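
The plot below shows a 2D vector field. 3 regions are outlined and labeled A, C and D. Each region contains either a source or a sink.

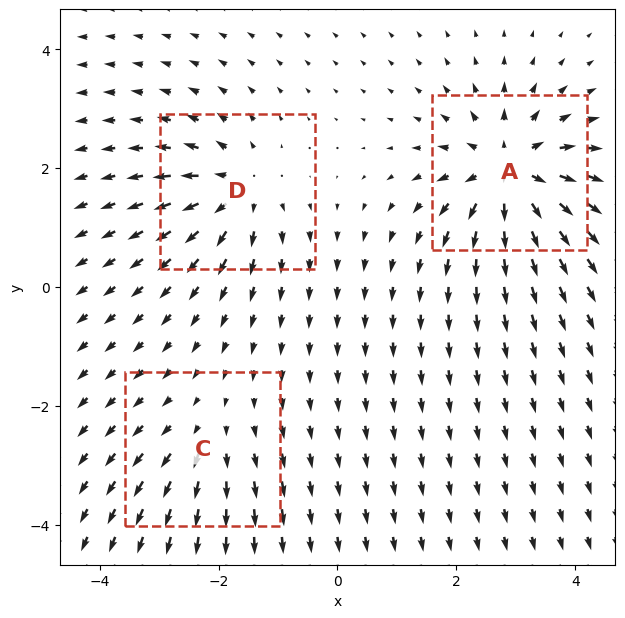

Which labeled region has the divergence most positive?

Divergence at each region's feature centre — A: about +6, C: about +2, D: about +4. Region A is most positive.

A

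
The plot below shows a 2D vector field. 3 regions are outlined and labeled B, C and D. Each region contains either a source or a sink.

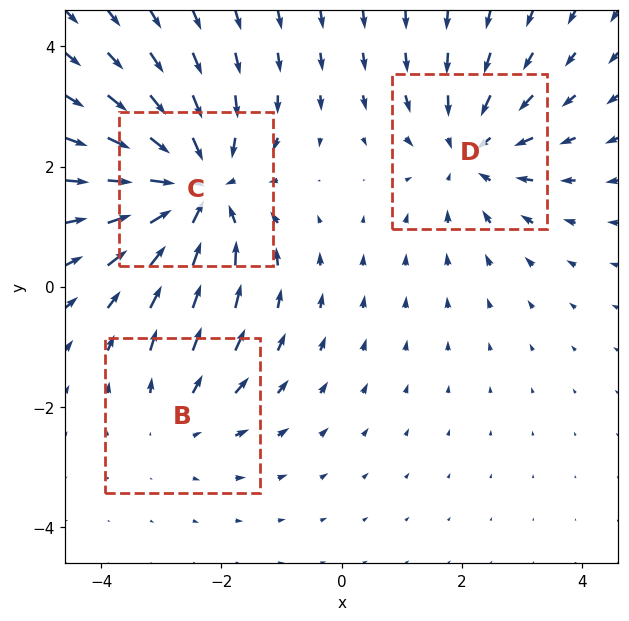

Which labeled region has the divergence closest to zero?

B

Divergence at each region's feature centre — B: about +2, C: about -4, D: about -3. Region B is closest to zero.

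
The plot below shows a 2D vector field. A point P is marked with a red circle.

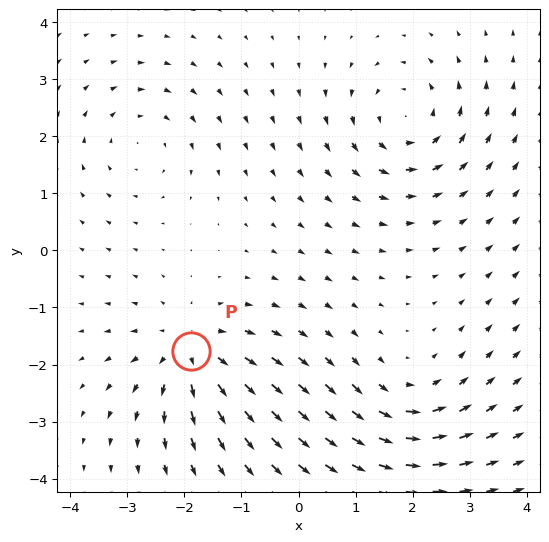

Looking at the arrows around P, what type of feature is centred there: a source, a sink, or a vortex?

At P (-1.9, -1.8) the arrows spread outward. Divergence about +5, curl ≈0 — positive divergence with near-zero curl is a source.

source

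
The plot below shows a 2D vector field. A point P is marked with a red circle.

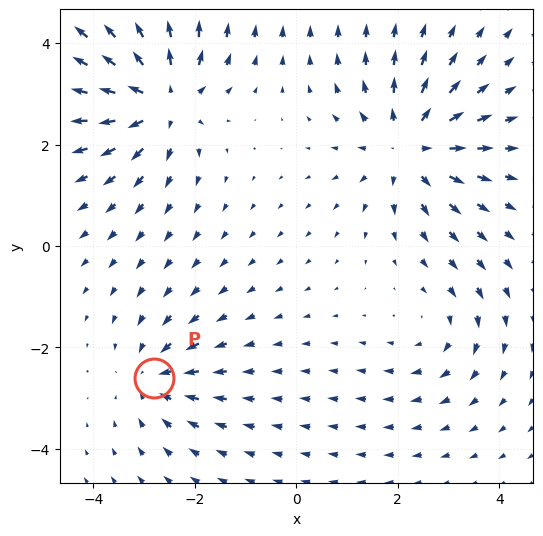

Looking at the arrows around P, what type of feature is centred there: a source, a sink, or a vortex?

At P (-2.8, -2.6) the arrows converge inward. Divergence about -3, curl ≈0 — negative divergence with near-zero curl is a sink.

sink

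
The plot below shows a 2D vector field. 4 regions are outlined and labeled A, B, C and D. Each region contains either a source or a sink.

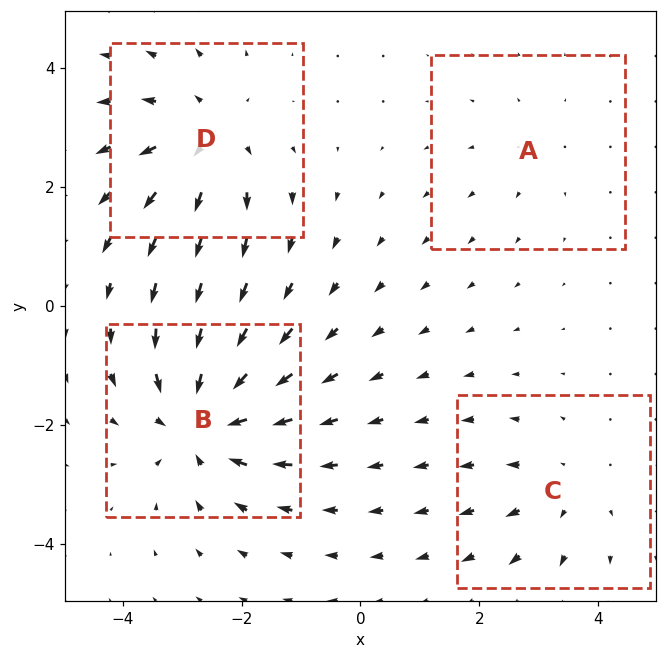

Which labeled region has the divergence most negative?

B

Divergence at each region's feature centre — A: about +2, B: about -7, C: about +3, D: about +5. Region B is most negative.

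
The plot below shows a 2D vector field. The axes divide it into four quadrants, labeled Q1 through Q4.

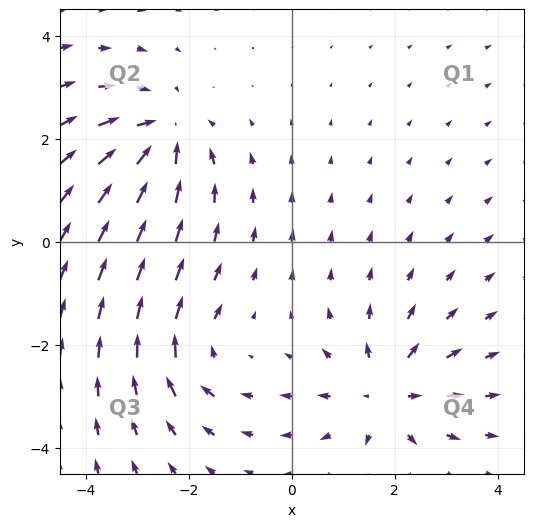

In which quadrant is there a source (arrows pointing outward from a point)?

Q4

The source sits at approximately (1.8, -2.9), which lies in quadrant Q4. The divergence there is about +5, positive as expected for a source.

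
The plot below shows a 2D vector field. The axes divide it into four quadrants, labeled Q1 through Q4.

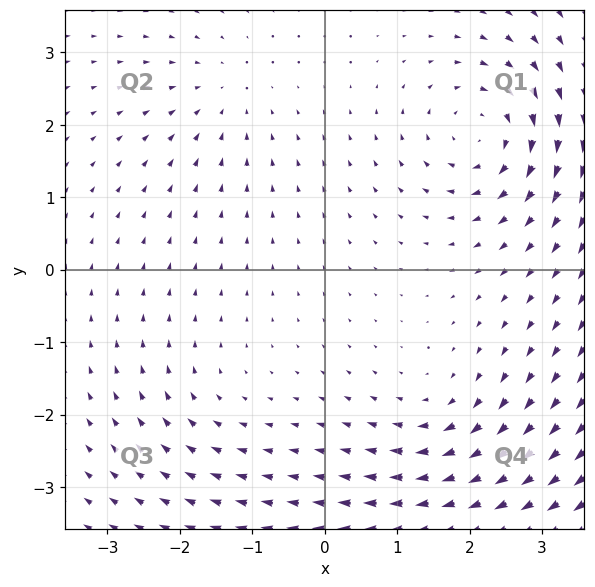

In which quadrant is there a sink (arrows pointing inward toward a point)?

Q2

The sink sits at approximately (-1.4, 2.4), which lies in quadrant Q2. The divergence there is about -3, negative as expected for a sink.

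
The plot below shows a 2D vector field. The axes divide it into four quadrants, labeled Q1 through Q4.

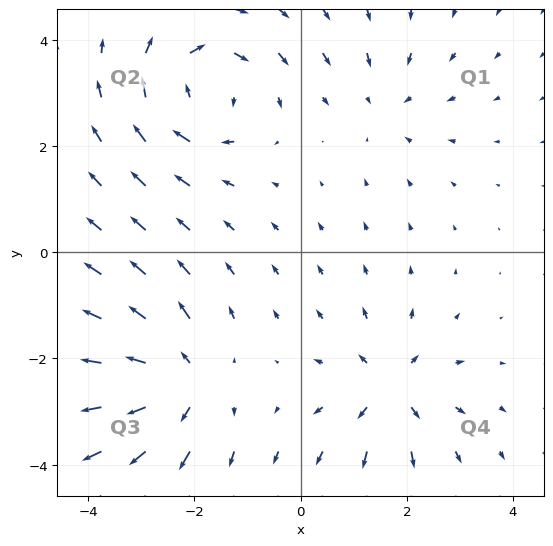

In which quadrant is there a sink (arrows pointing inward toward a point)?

The sink sits at approximately (1.6, 2.8), which lies in quadrant Q1. The divergence there is about -3, negative as expected for a sink.

Q1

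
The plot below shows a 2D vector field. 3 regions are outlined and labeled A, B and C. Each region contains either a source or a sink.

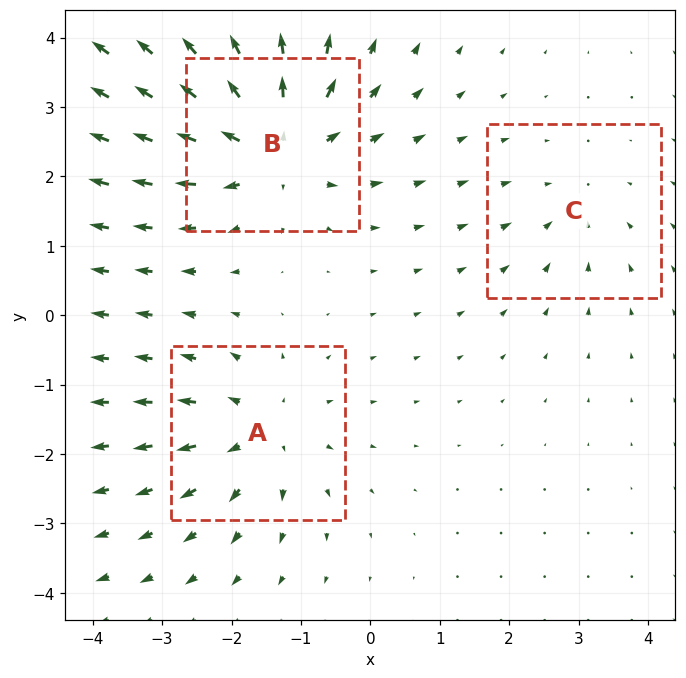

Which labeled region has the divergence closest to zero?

C

Divergence at each region's feature centre — A: about +4, B: about +5, C: about -2. Region C is closest to zero.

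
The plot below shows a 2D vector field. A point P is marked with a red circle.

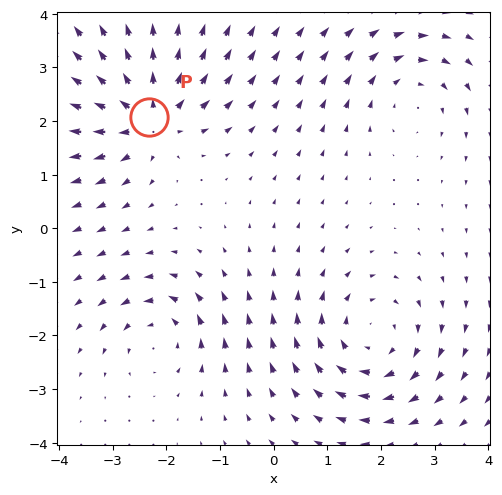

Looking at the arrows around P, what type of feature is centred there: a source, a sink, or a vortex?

source

At P (-2.3, 2.1) the arrows spread outward. Divergence about +6, curl ≈0 — positive divergence with near-zero curl is a source.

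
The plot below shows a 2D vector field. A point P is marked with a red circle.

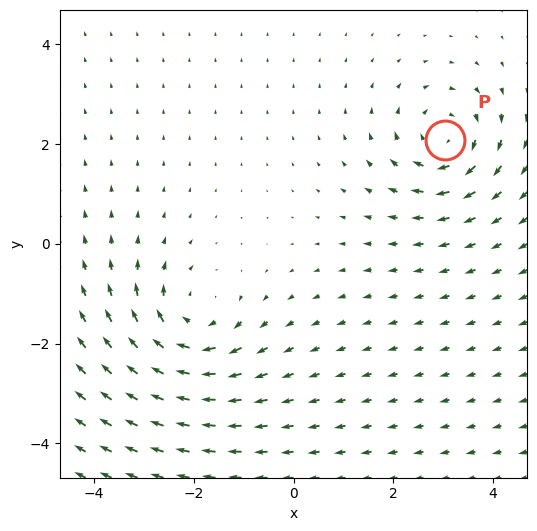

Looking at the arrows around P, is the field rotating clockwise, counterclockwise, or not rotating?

clockwise

Near P at (3.0, 2.1) the arrows circulate clockwise. The curl (z-component) there is about -4; negative curl means clockwise rotation.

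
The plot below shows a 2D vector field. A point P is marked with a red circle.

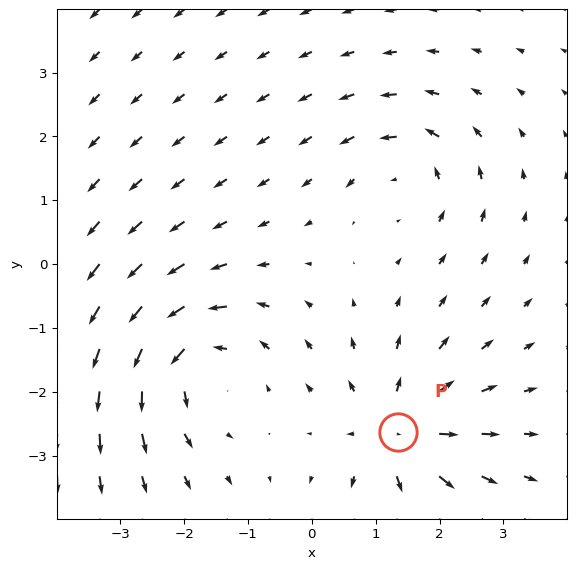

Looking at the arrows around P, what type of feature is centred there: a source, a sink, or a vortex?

At P (1.4, -2.6) the arrows spread outward. Divergence about +5, curl ≈0 — positive divergence with near-zero curl is a source.

source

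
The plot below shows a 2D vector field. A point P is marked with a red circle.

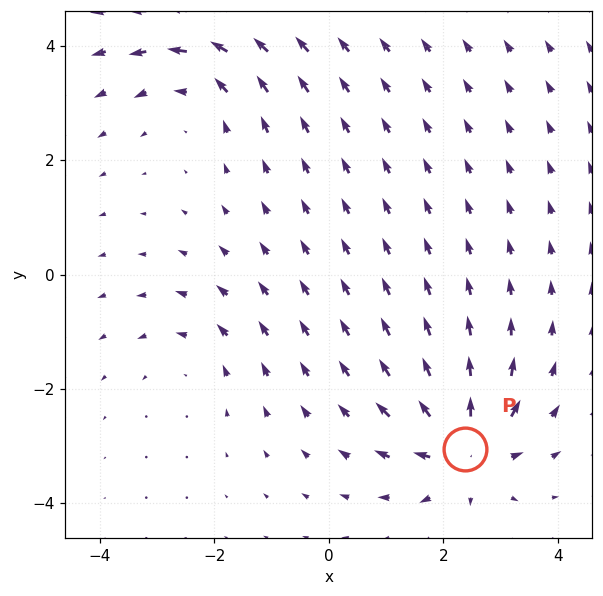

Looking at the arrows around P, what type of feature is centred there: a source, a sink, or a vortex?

At P (2.4, -3.1) the arrows spread outward. Divergence about +7, curl ≈0 — positive divergence with near-zero curl is a source.

source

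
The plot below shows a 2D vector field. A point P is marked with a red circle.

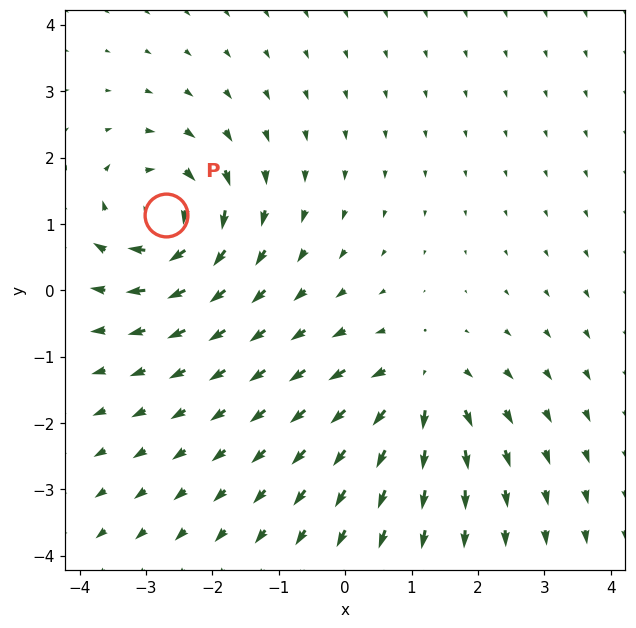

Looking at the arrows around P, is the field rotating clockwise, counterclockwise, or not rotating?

clockwise

Near P at (-2.7, 1.1) the arrows circulate clockwise. The curl (z-component) there is about -6; negative curl means clockwise rotation.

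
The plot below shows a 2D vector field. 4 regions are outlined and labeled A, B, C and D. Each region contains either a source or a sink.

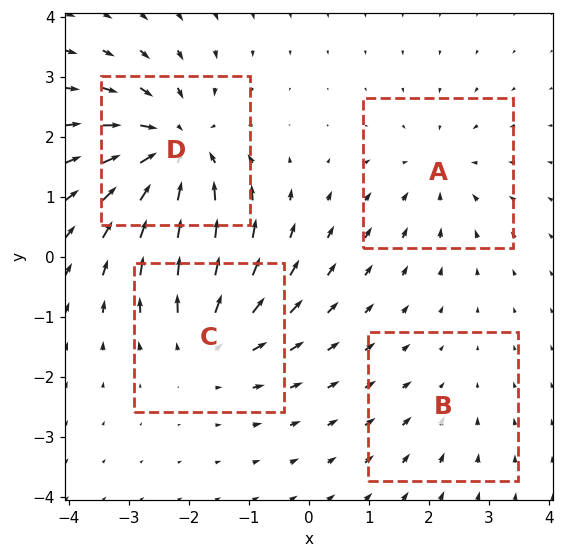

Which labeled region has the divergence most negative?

D

Divergence at each region's feature centre — A: about -3, B: about -2, C: about +4, D: about -7. Region D is most negative.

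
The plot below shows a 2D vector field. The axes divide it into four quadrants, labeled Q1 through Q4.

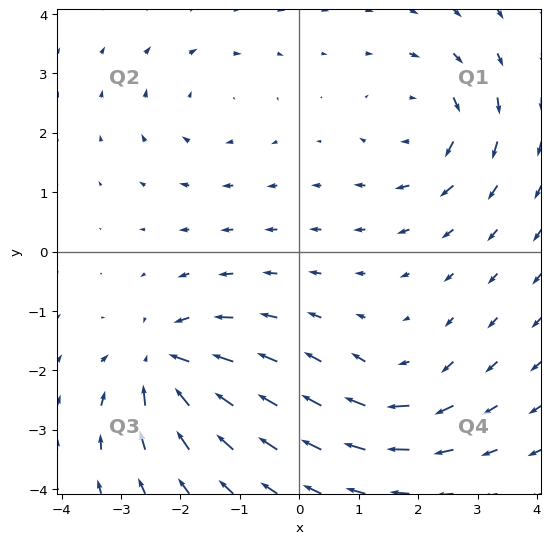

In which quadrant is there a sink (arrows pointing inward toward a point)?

Q3

The sink sits at approximately (-2.3, -1.9), which lies in quadrant Q3. The divergence there is about -6, negative as expected for a sink.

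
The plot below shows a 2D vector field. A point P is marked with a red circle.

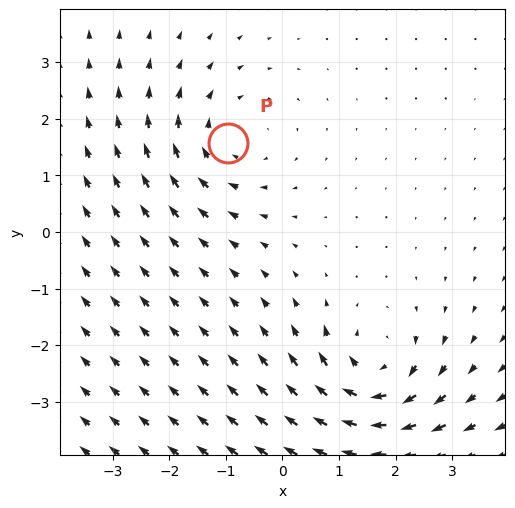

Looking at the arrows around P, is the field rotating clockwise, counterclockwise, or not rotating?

Near P at (-1.0, 1.6) the arrows circulate clockwise. The curl (z-component) there is about -2; negative curl means clockwise rotation.

clockwise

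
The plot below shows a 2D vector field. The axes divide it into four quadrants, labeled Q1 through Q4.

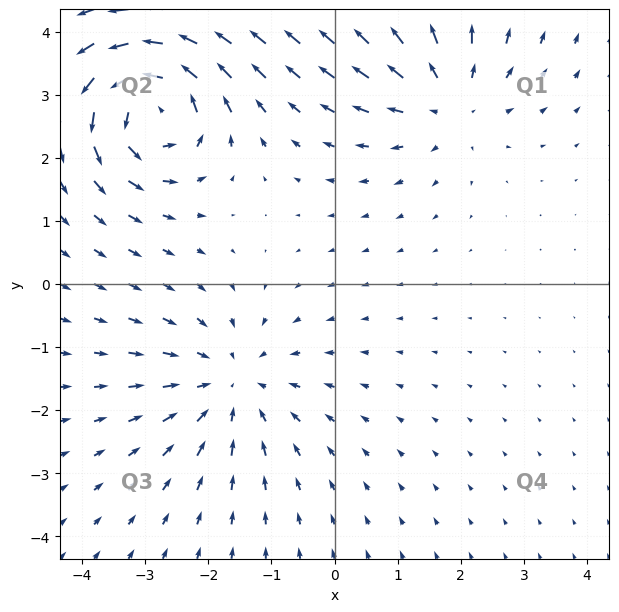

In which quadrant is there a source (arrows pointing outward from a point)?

Q1

The source sits at approximately (1.8, 2.9), which lies in quadrant Q1. The divergence there is about +4, positive as expected for a source.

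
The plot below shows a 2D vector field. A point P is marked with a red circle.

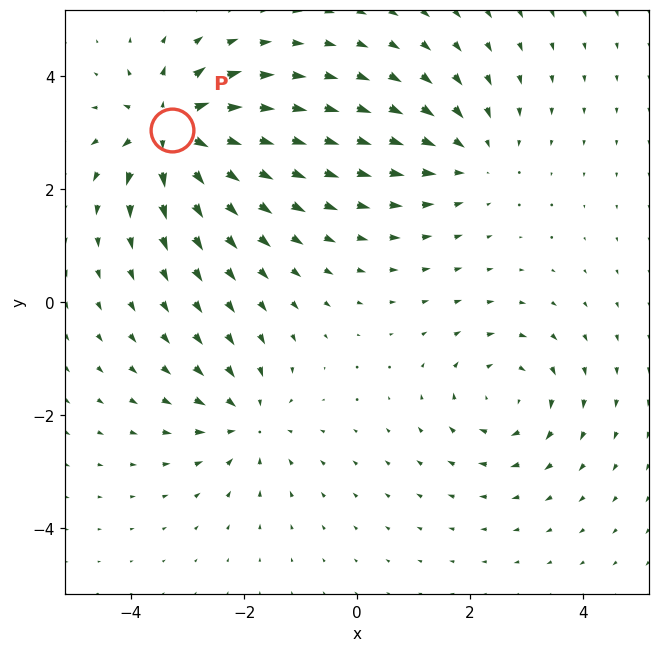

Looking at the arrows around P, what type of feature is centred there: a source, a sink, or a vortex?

source

At P (-3.3, 3.1) the arrows spread outward. Divergence about +7, curl ≈0 — positive divergence with near-zero curl is a source.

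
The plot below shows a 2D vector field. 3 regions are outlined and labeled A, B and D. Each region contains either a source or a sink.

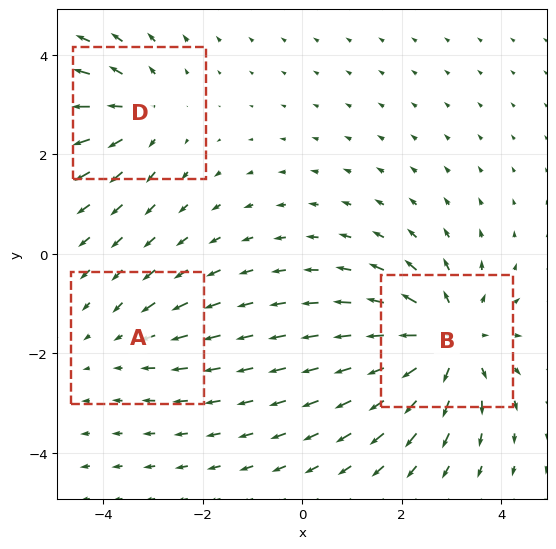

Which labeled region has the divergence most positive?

B

Divergence at each region's feature centre — A: about -2, B: about +4, D: about +3. Region B is most positive.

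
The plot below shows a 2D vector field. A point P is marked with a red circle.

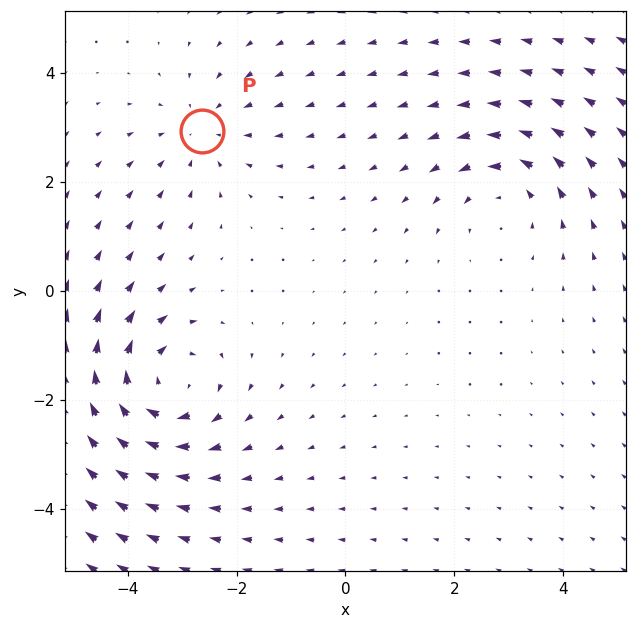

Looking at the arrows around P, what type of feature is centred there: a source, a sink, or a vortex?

sink

At P (-2.6, 2.9) the arrows converge inward. Divergence about -2, curl ≈0 — negative divergence with near-zero curl is a sink.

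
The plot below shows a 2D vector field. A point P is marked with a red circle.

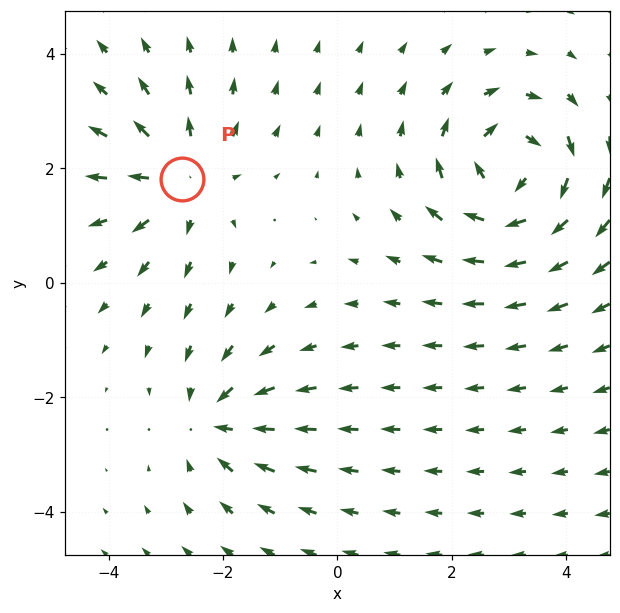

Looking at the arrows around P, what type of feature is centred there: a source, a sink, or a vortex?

source

At P (-2.7, 1.8) the arrows spread outward. Divergence about +4, curl ≈0 — positive divergence with near-zero curl is a source.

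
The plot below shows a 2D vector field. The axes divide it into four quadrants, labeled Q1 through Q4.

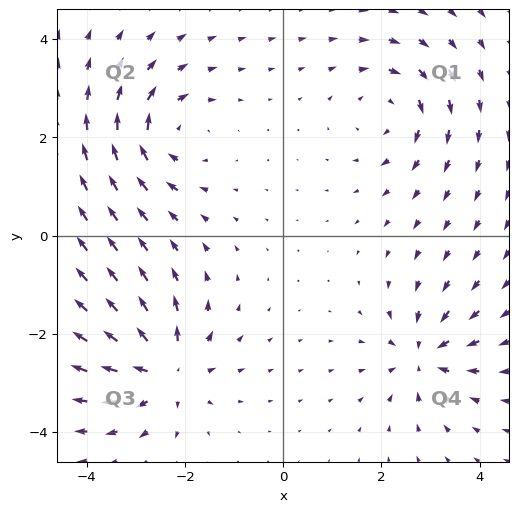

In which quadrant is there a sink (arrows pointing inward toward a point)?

Q4

The sink sits at approximately (2.9, -2.4), which lies in quadrant Q4. The divergence there is about -6, negative as expected for a sink.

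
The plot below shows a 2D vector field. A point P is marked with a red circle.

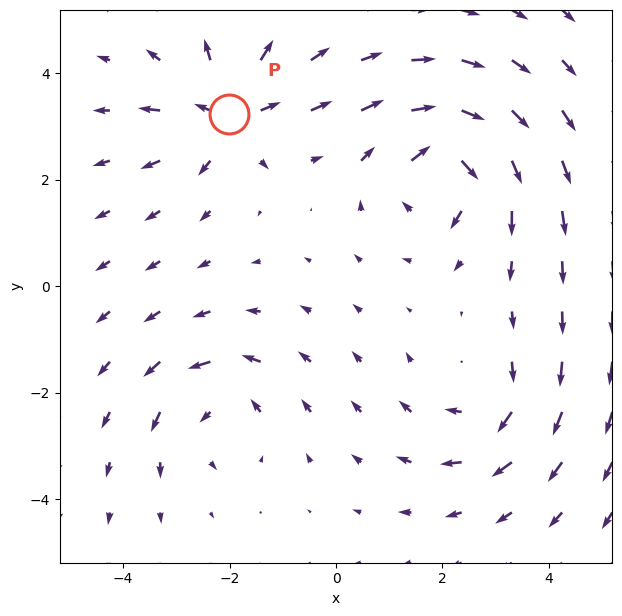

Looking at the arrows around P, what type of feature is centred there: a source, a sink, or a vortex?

source

At P (-2.0, 3.2) the arrows spread outward. Divergence about +5, curl ≈0 — positive divergence with near-zero curl is a source.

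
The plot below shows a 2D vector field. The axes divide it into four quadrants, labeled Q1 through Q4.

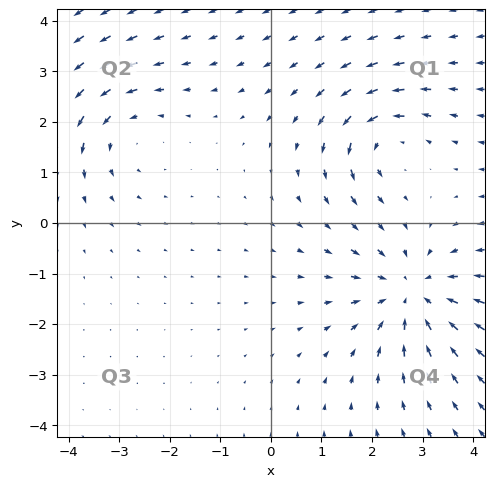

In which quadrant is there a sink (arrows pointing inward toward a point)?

The sink sits at approximately (2.8, -1.4), which lies in quadrant Q4. The divergence there is about -4, negative as expected for a sink.

Q4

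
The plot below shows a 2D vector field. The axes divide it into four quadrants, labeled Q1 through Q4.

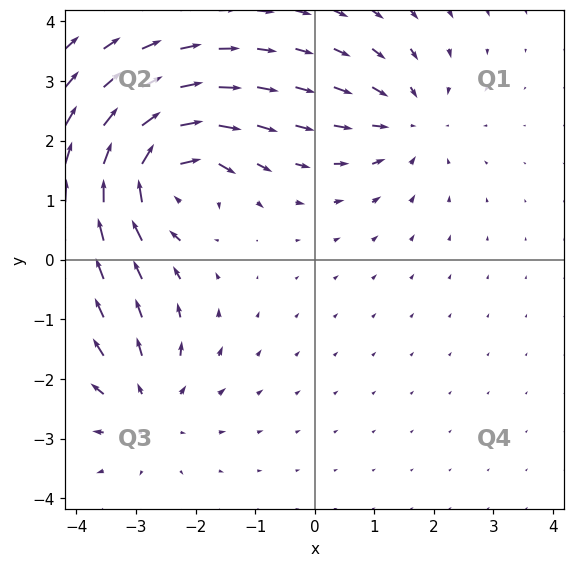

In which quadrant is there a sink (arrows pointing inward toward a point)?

The sink sits at approximately (1.6, 2.3), which lies in quadrant Q1. The divergence there is about -3, negative as expected for a sink.

Q1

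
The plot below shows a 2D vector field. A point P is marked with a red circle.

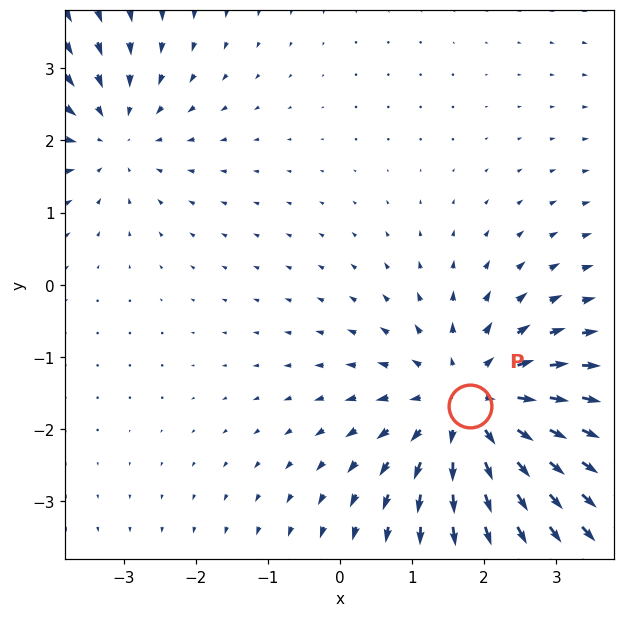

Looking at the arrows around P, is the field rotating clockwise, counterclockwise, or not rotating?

not rotating

Near P at (1.8, -1.7) the arrows show no circulation. The curl there is ≈0.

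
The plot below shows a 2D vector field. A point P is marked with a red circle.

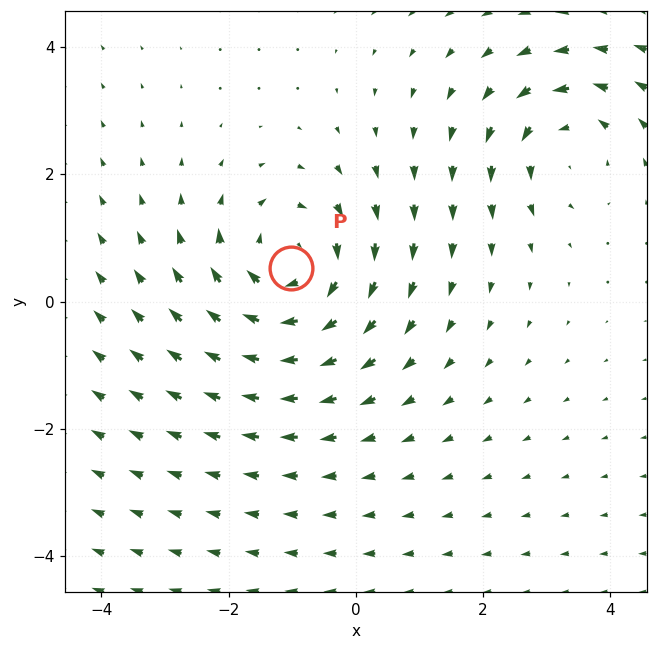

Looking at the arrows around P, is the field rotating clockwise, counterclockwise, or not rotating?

Near P at (-1.0, 0.5) the arrows circulate clockwise. The curl (z-component) there is about -3; negative curl means clockwise rotation.

clockwise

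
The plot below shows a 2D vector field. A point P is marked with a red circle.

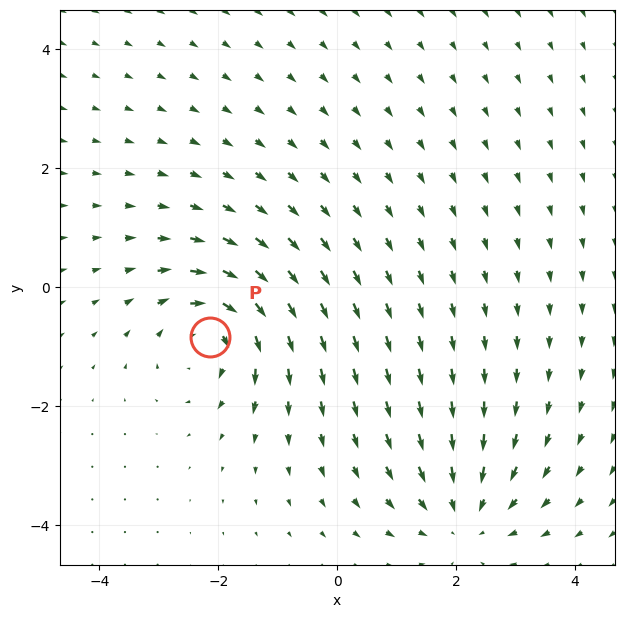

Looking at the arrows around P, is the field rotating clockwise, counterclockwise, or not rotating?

clockwise

Near P at (-2.1, -0.8) the arrows circulate clockwise. The curl (z-component) there is about -5; negative curl means clockwise rotation.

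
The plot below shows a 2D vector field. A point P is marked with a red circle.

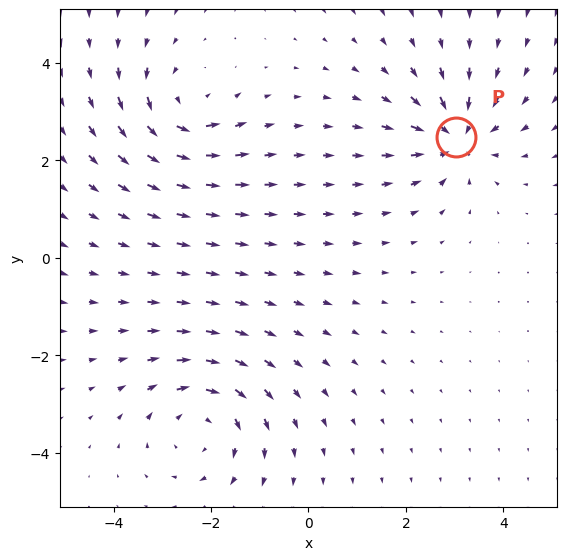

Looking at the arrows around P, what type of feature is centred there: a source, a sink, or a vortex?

sink

At P (3.0, 2.5) the arrows converge inward. Divergence about -6, curl ≈0 — negative divergence with near-zero curl is a sink.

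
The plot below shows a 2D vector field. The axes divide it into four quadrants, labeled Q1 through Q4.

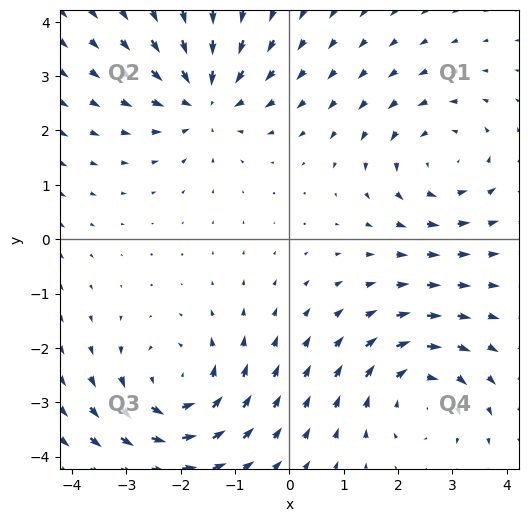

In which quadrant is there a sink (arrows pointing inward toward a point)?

Q2

The sink sits at approximately (-1.6, 2.6), which lies in quadrant Q2. The divergence there is about -5, negative as expected for a sink.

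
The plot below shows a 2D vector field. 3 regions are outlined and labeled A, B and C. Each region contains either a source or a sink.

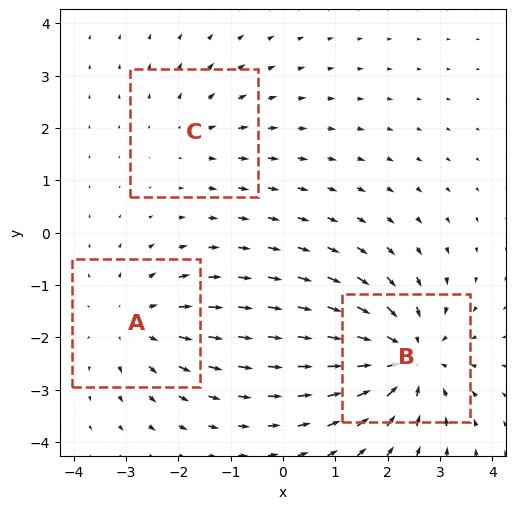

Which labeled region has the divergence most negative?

Divergence at each region's feature centre — A: about +3, B: about -5, C: about +2. Region B is most negative.

B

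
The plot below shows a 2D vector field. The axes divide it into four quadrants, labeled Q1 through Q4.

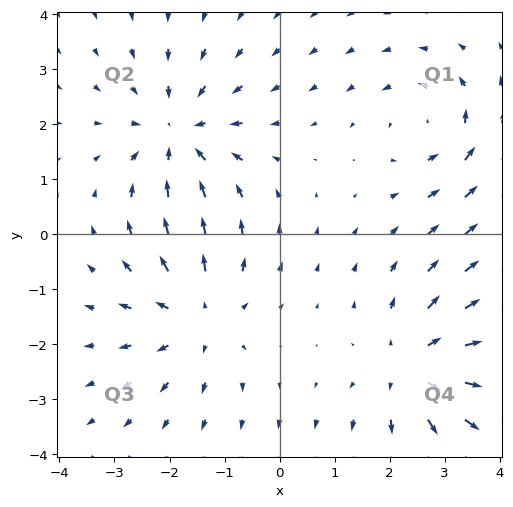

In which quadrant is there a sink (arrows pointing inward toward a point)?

The sink sits at approximately (-1.8, 1.8), which lies in quadrant Q2. The divergence there is about -4, negative as expected for a sink.

Q2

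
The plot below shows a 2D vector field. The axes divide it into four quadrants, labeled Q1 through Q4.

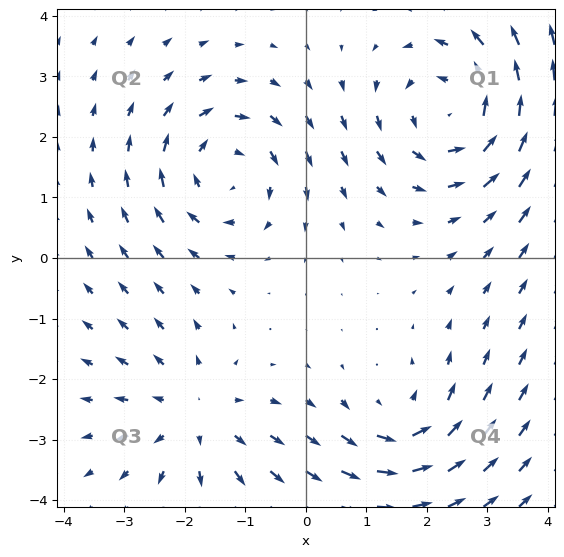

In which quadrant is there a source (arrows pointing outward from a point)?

The source sits at approximately (-1.8, -2.6), which lies in quadrant Q3. The divergence there is about +3, positive as expected for a source.

Q3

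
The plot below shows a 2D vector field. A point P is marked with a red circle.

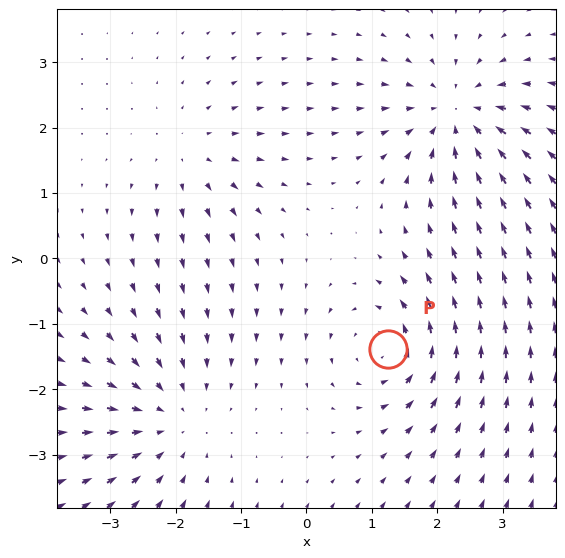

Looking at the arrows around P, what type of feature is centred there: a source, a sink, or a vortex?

At P (1.2, -1.4) the arrows circulate counterclockwise. Divergence ≈0, curl about +4 — near-zero divergence with nonzero curl is a vortex.

vortex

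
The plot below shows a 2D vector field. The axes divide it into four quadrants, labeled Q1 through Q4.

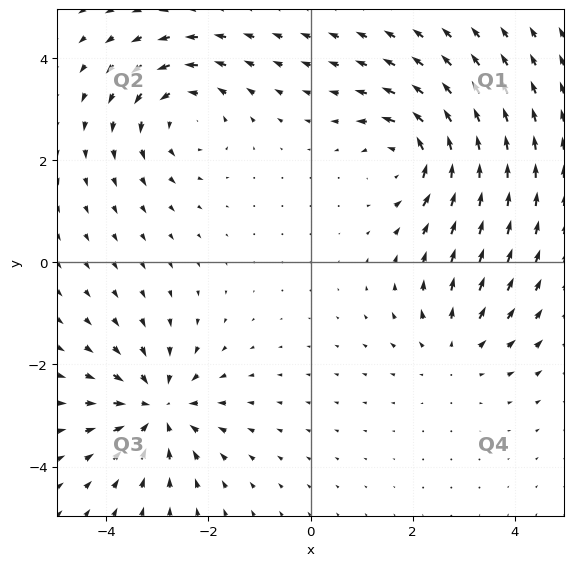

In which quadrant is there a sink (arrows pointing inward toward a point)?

Q3

The sink sits at approximately (-3.0, -2.9), which lies in quadrant Q3. The divergence there is about -6, negative as expected for a sink.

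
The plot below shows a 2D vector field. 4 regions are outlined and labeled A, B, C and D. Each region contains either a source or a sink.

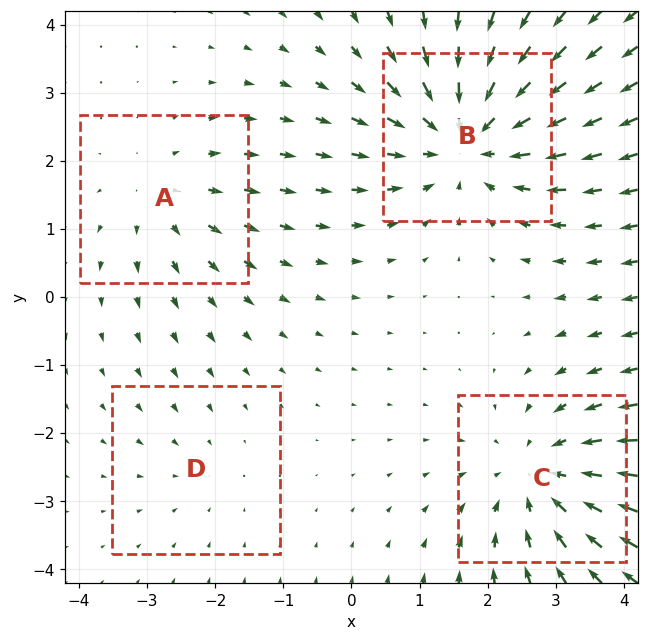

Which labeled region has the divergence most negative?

Divergence at each region's feature centre — A: about +3, B: about -6, C: about -5, D: about -2. Region B is most negative.

B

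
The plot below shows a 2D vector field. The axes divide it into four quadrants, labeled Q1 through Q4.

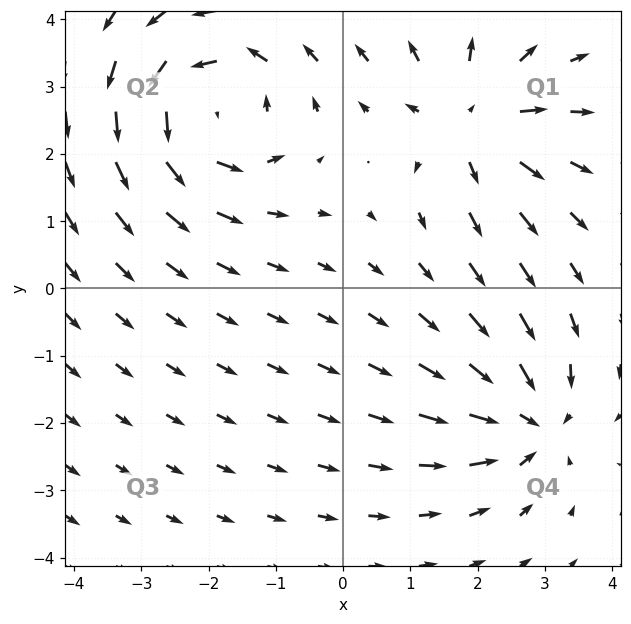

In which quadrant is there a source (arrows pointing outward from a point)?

The source sits at approximately (1.9, 2.5), which lies in quadrant Q1. The divergence there is about +5, positive as expected for a source.

Q1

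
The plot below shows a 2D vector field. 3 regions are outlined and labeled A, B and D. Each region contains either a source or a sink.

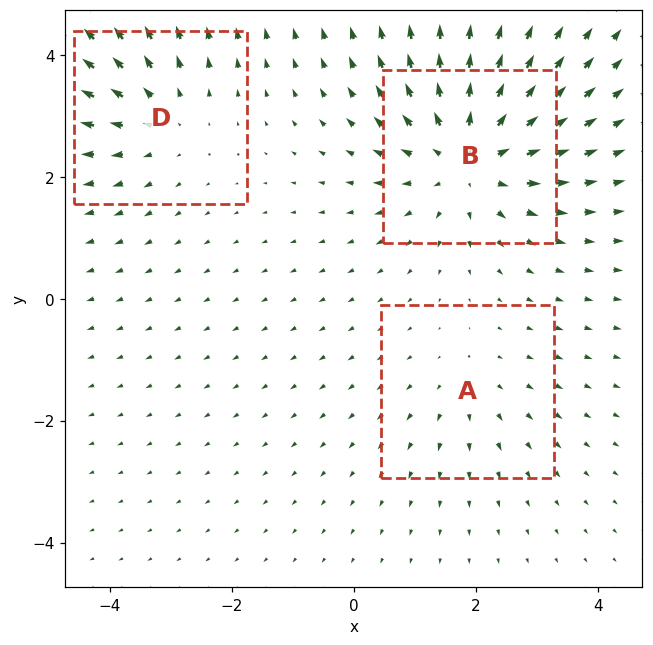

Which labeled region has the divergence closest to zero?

Divergence at each region's feature centre — A: about +2, B: about +4, D: about +3. Region A is closest to zero.

A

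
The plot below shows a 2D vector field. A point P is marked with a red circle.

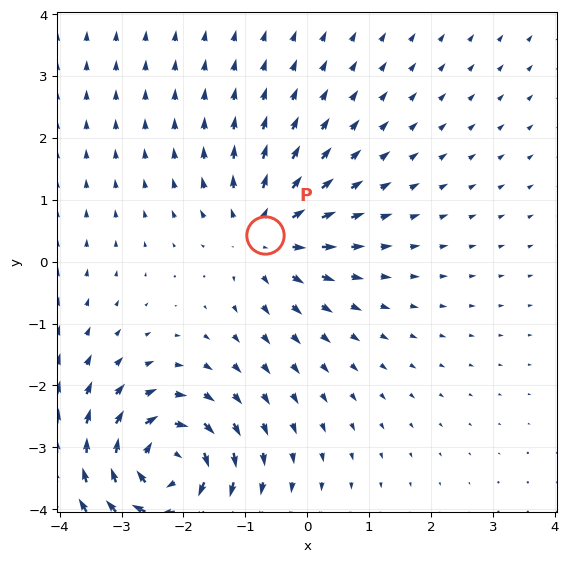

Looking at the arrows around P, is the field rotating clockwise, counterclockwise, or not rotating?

Near P at (-0.7, 0.4) the arrows show no circulation. The curl there is ≈0.

not rotating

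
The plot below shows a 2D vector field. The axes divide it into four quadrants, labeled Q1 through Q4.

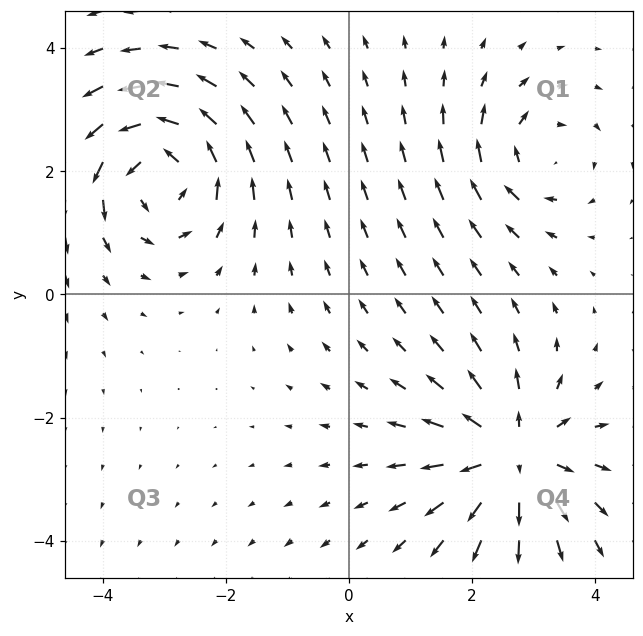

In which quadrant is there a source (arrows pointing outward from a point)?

Q4

The source sits at approximately (2.7, -2.6), which lies in quadrant Q4. The divergence there is about +5, positive as expected for a source.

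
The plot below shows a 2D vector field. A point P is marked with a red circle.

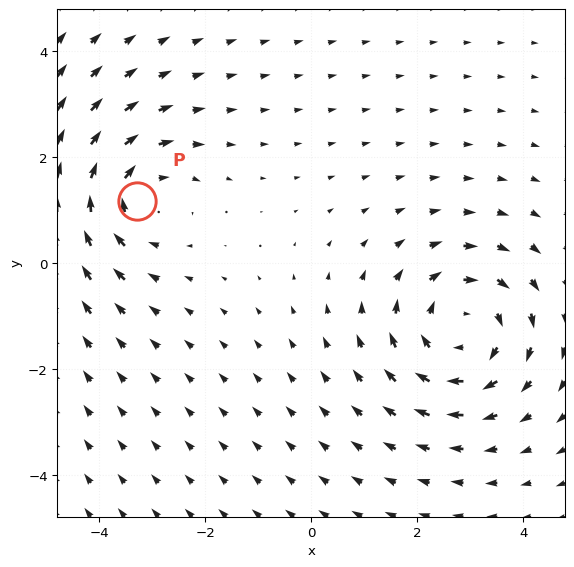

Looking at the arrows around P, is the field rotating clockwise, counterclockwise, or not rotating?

Near P at (-3.3, 1.2) the arrows circulate clockwise. The curl (z-component) there is about -3; negative curl means clockwise rotation.

clockwise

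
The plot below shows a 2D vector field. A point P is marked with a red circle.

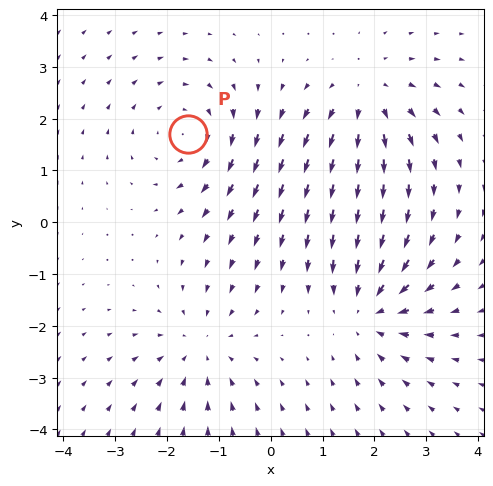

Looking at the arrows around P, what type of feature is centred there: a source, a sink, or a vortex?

At P (-1.6, 1.7) the arrows circulate clockwise. Divergence ≈0, curl about -3 — near-zero divergence with nonzero curl is a vortex.

vortex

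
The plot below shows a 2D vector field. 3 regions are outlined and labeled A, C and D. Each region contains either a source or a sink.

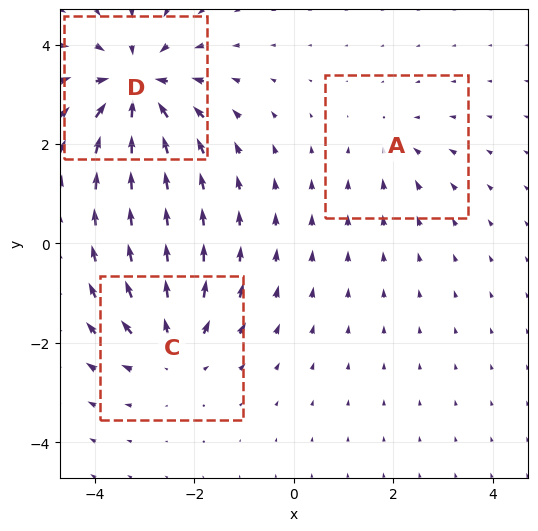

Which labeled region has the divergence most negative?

Divergence at each region's feature centre — A: about -2, C: about +4, D: about -5. Region D is most negative.

D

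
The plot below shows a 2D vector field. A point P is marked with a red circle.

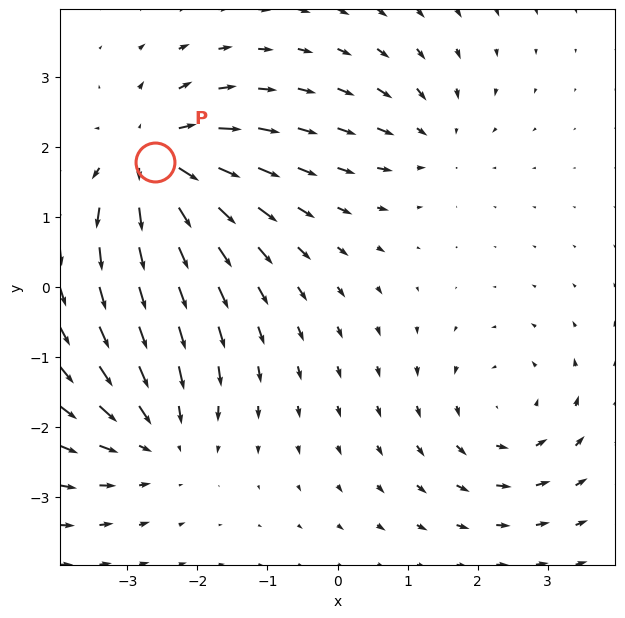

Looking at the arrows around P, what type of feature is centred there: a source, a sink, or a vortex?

At P (-2.6, 1.8) the arrows spread outward. Divergence about +6, curl ≈0 — positive divergence with near-zero curl is a source.

source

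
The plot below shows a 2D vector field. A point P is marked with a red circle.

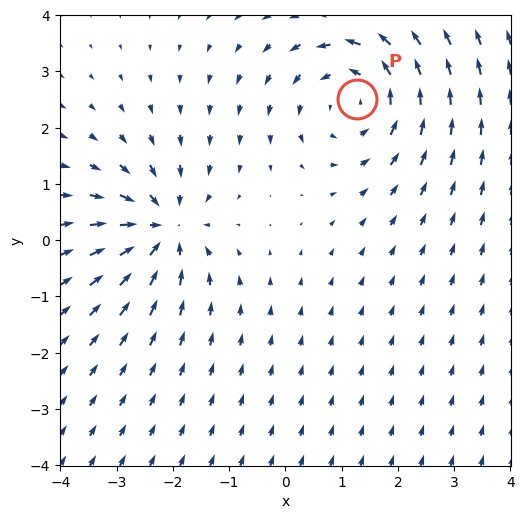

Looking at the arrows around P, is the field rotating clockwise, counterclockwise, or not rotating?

counterclockwise

Near P at (1.3, 2.5) the arrows circulate counterclockwise. The curl (z-component) there is about +4; positive curl means counterclockwise rotation.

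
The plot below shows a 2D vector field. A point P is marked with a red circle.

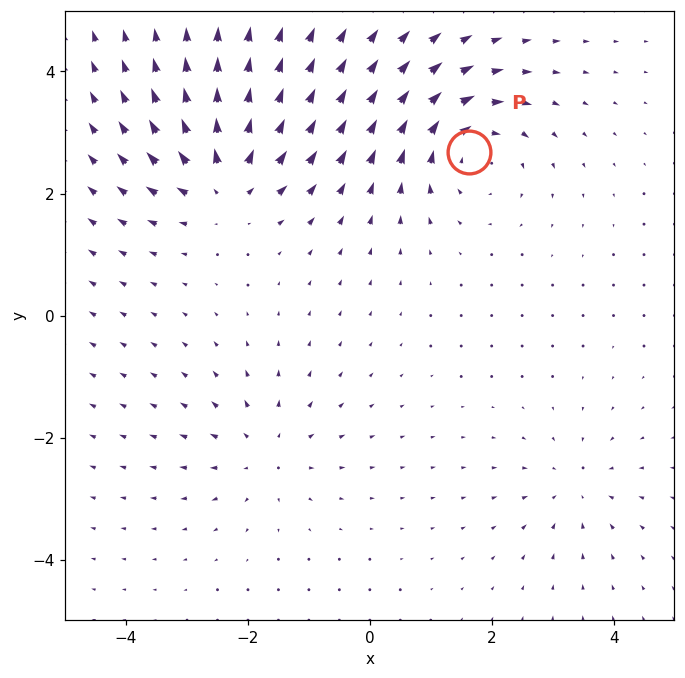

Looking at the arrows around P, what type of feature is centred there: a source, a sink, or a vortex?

At P (1.6, 2.7) the arrows circulate clockwise. Divergence ≈0, curl about -5 — near-zero divergence with nonzero curl is a vortex.

vortex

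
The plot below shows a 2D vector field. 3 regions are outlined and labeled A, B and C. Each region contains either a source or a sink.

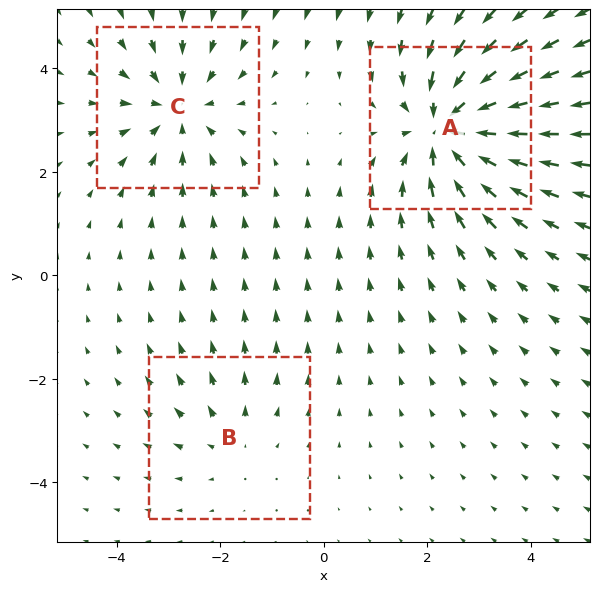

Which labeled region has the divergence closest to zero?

Divergence at each region's feature centre — A: about -5, B: about +2, C: about -3. Region B is closest to zero.

B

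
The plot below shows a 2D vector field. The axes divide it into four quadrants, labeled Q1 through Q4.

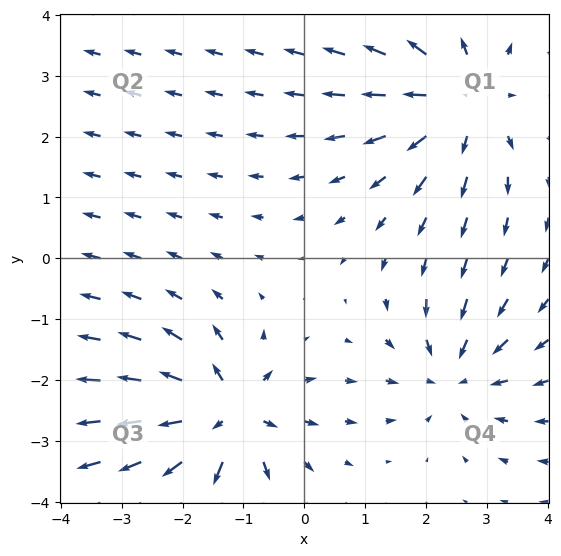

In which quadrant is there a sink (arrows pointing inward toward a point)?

Q4

The sink sits at approximately (2.5, -1.9), which lies in quadrant Q4. The divergence there is about -3, negative as expected for a sink.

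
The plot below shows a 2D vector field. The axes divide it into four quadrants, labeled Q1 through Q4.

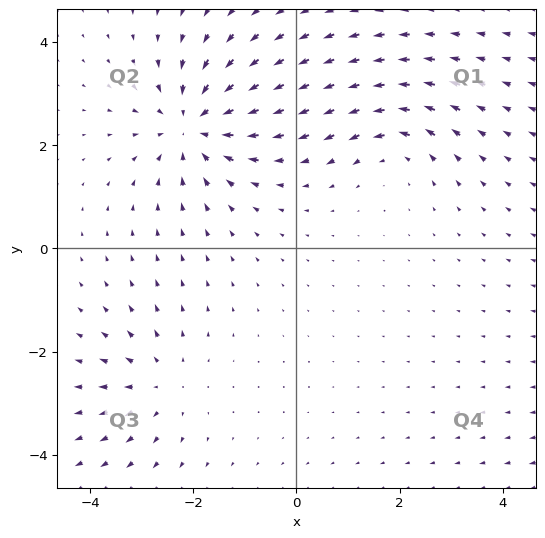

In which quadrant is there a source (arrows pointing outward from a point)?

The source sits at approximately (-2.6, -2.6), which lies in quadrant Q3. The divergence there is about +3, positive as expected for a source.

Q3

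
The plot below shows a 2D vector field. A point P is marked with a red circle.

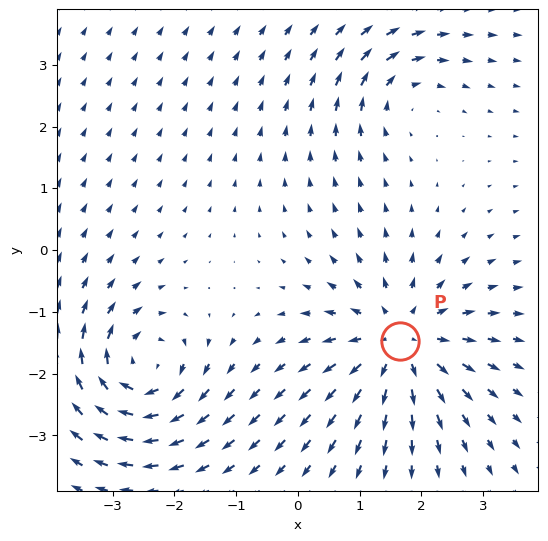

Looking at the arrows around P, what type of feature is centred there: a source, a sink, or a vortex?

At P (1.6, -1.5) the arrows spread outward. Divergence about +5, curl ≈0 — positive divergence with near-zero curl is a source.

source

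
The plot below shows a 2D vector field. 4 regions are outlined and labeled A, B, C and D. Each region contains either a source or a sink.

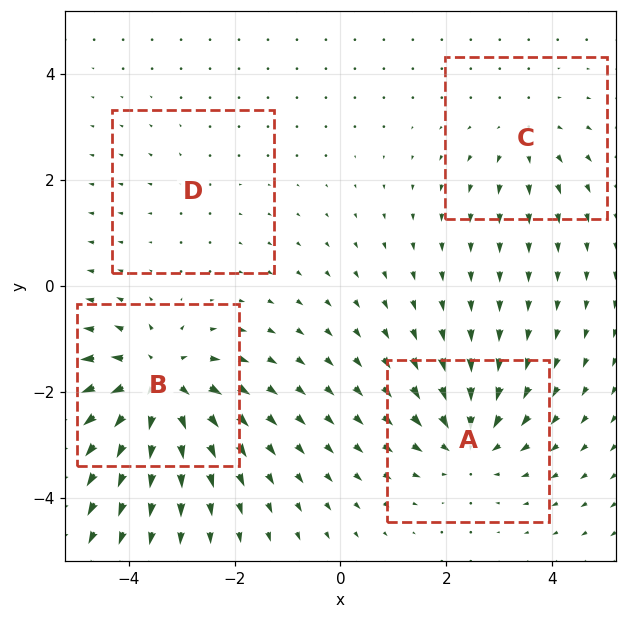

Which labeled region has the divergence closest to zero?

D

Divergence at each region's feature centre — A: about -5, B: about +8, C: about +3, D: about +2. Region D is closest to zero.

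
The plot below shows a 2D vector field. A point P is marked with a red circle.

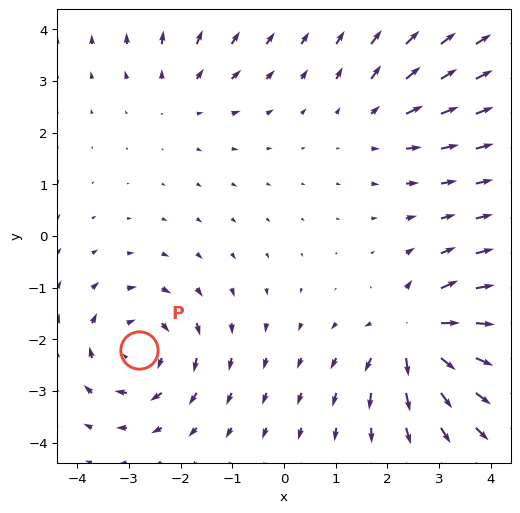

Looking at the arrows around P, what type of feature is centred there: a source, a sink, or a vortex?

At P (-2.8, -2.2) the arrows circulate clockwise. Divergence ≈0, curl about -5 — near-zero divergence with nonzero curl is a vortex.

vortex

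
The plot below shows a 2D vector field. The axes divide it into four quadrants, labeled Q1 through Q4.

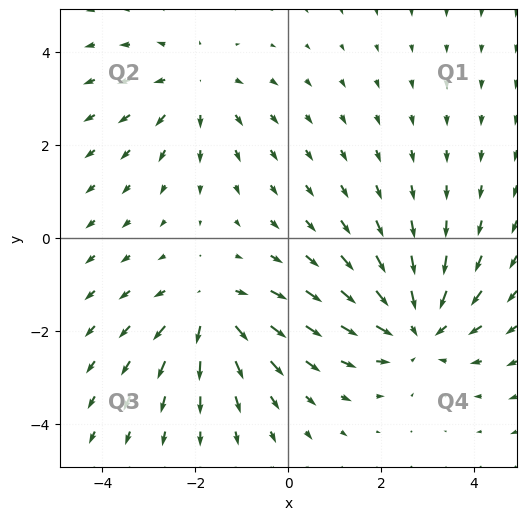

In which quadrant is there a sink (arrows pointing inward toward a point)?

The sink sits at approximately (2.8, -1.9), which lies in quadrant Q4. The divergence there is about -4, negative as expected for a sink.

Q4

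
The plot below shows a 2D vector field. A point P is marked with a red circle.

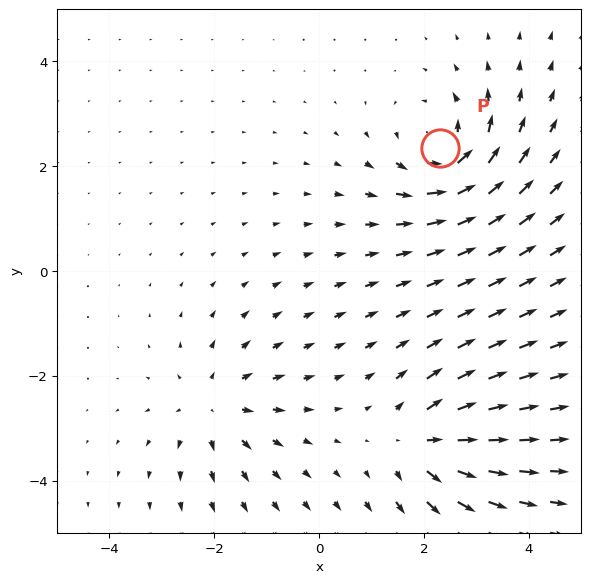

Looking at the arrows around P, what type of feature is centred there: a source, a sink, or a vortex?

vortex

At P (2.3, 2.3) the arrows circulate counterclockwise. Divergence ≈0, curl about +5 — near-zero divergence with nonzero curl is a vortex.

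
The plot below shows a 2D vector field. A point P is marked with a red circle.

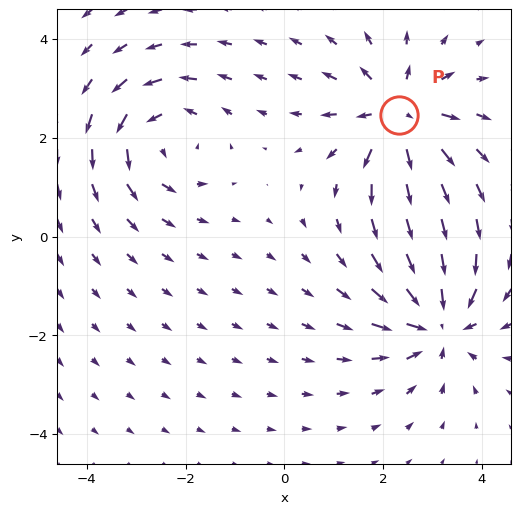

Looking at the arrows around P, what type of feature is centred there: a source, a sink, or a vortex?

At P (2.3, 2.5) the arrows spread outward. Divergence about +6, curl ≈0 — positive divergence with near-zero curl is a source.

source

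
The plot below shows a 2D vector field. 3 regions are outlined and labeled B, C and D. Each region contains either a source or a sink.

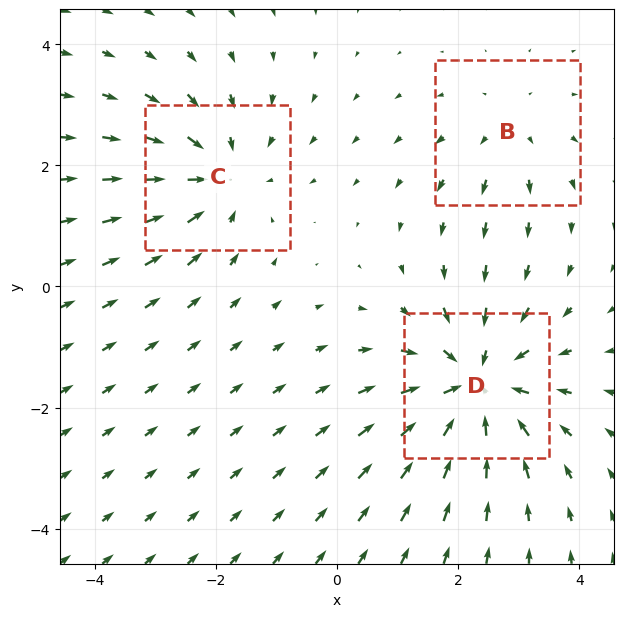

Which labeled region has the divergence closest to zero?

B

Divergence at each region's feature centre — B: about +2, C: about -3, D: about -5. Region B is closest to zero.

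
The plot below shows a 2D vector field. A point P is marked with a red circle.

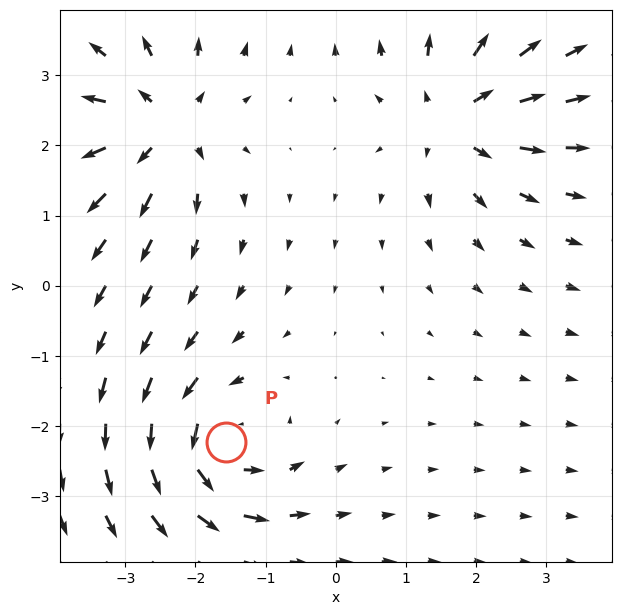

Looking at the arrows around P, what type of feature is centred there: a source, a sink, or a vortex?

At P (-1.6, -2.2) the arrows circulate counterclockwise. Divergence ≈0, curl about +5 — near-zero divergence with nonzero curl is a vortex.

vortex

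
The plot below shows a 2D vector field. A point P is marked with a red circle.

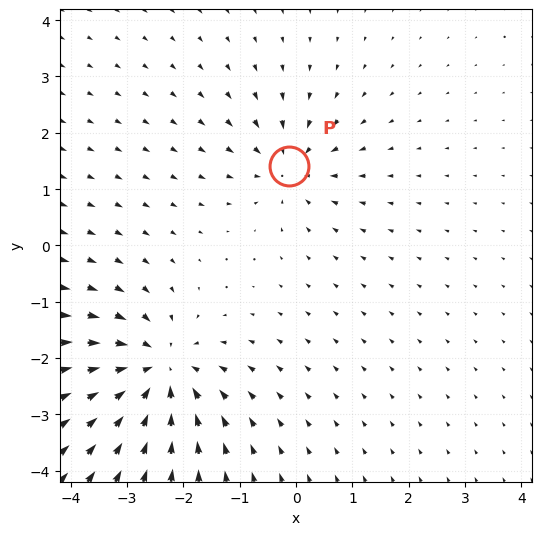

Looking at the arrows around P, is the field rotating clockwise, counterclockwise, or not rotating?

Near P at (-0.1, 1.4) the arrows show no circulation. The curl there is ≈0.

not rotating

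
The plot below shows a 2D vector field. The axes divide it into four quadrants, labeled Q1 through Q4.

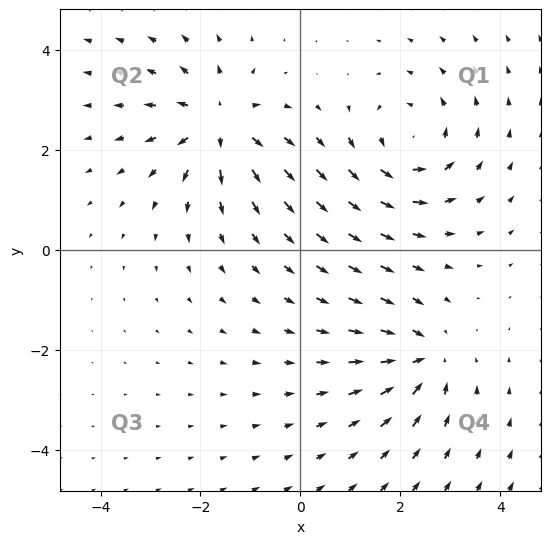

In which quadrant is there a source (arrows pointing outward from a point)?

Q2

The source sits at approximately (-1.6, 2.5), which lies in quadrant Q2. The divergence there is about +5, positive as expected for a source.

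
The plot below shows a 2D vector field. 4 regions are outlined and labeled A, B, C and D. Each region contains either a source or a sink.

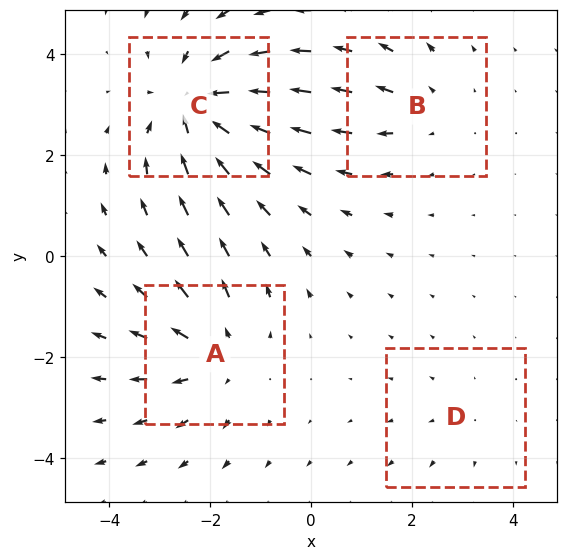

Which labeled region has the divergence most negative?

Divergence at each region's feature centre — A: about +4, B: about +3, C: about -6, D: about +2. Region C is most negative.

C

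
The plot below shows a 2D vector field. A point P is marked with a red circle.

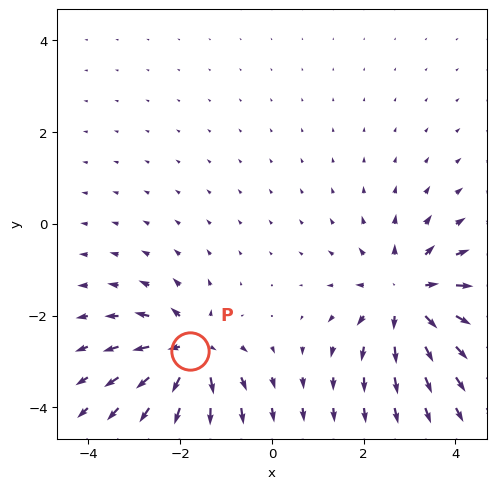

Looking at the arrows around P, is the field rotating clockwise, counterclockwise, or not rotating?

not rotating

Near P at (-1.8, -2.8) the arrows show no circulation. The curl there is ≈0.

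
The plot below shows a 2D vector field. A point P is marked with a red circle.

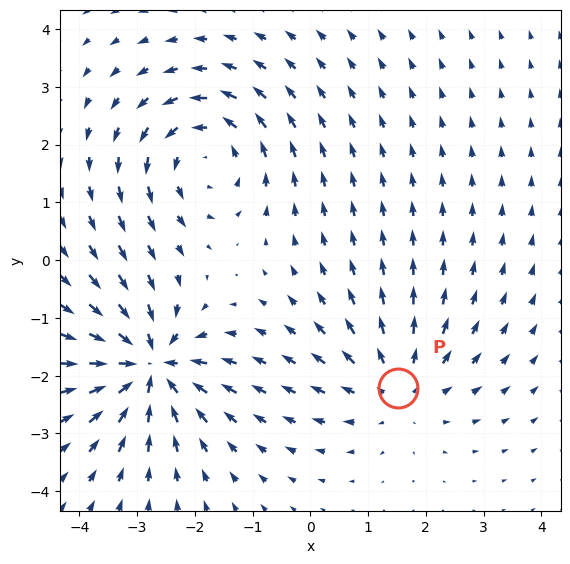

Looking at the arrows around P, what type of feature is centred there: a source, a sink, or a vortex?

At P (1.5, -2.2) the arrows spread outward. Divergence about +3, curl ≈0 — positive divergence with near-zero curl is a source.

source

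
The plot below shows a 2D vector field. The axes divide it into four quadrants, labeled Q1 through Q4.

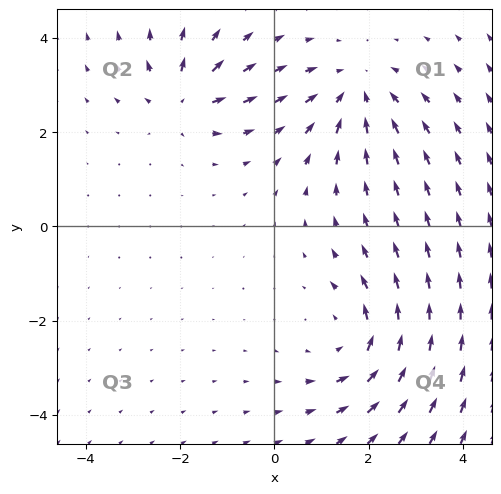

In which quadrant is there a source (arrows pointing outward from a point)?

Q2

The source sits at approximately (-2.0, 2.7), which lies in quadrant Q2. The divergence there is about +4, positive as expected for a source.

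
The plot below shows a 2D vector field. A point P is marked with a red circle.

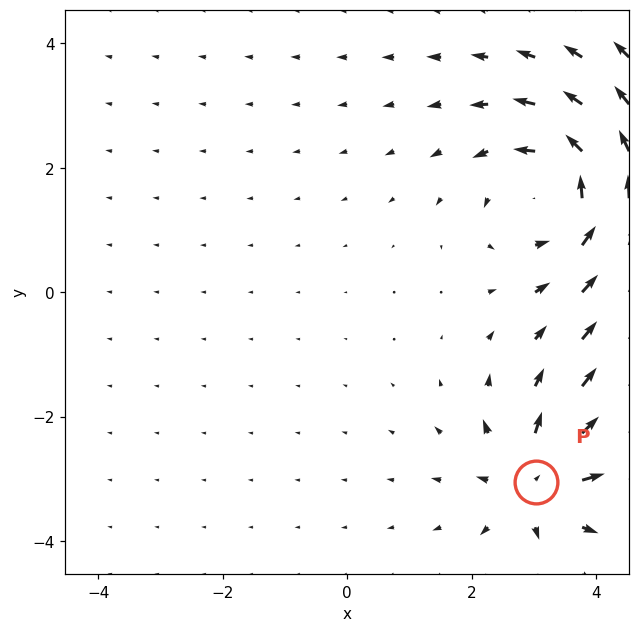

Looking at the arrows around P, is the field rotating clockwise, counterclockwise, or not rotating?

not rotating

Near P at (3.0, -3.0) the arrows show no circulation. The curl there is ≈0.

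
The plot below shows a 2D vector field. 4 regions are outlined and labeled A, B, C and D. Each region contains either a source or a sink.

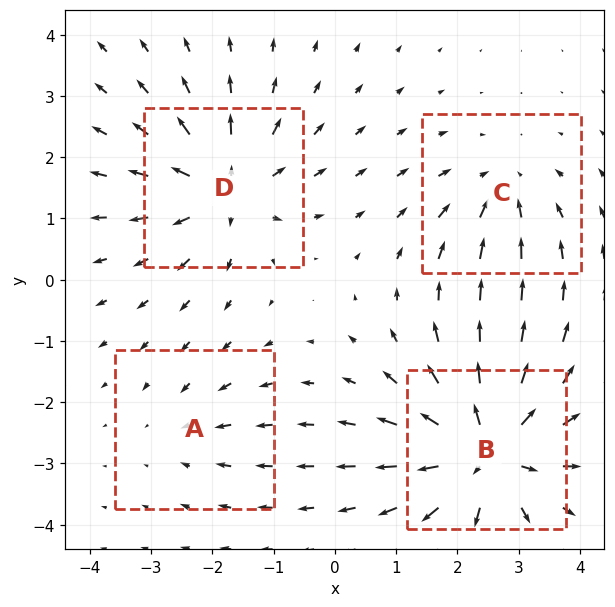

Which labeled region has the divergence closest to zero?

A

Divergence at each region's feature centre — A: about -2, B: about +7, C: about -4, D: about +5. Region A is closest to zero.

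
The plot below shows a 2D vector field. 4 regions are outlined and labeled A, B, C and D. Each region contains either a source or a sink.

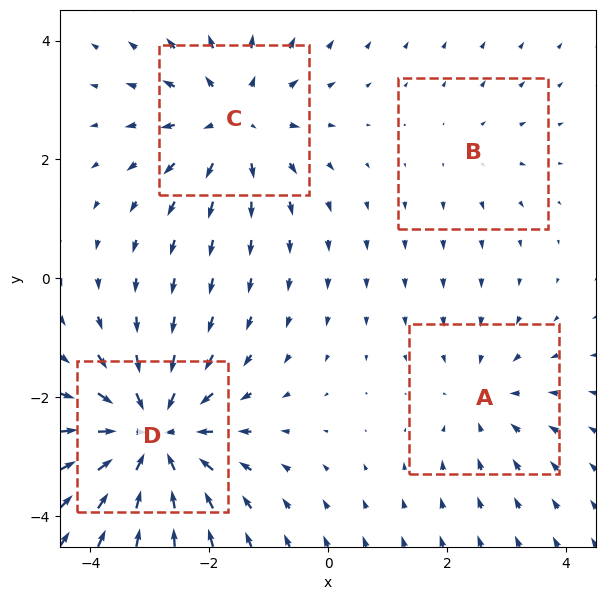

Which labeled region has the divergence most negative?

Divergence at each region's feature centre — A: about -3, B: about +2, C: about +4, D: about -6. Region D is most negative.

D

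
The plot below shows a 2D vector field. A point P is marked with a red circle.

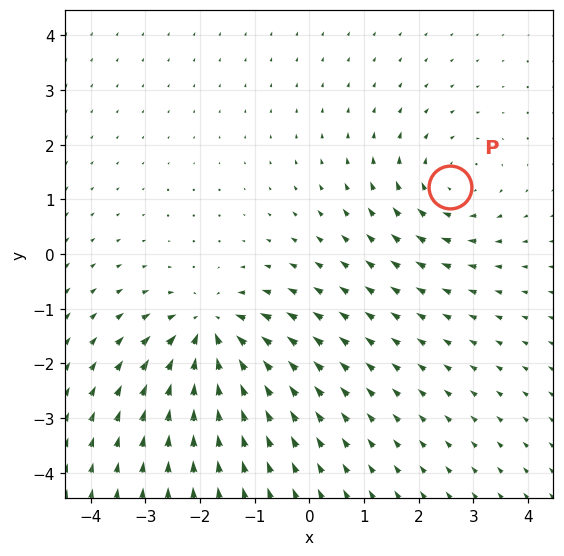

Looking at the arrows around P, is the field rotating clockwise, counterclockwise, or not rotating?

Near P at (2.6, 1.2) the arrows circulate clockwise. The curl (z-component) there is about -3; negative curl means clockwise rotation.

clockwise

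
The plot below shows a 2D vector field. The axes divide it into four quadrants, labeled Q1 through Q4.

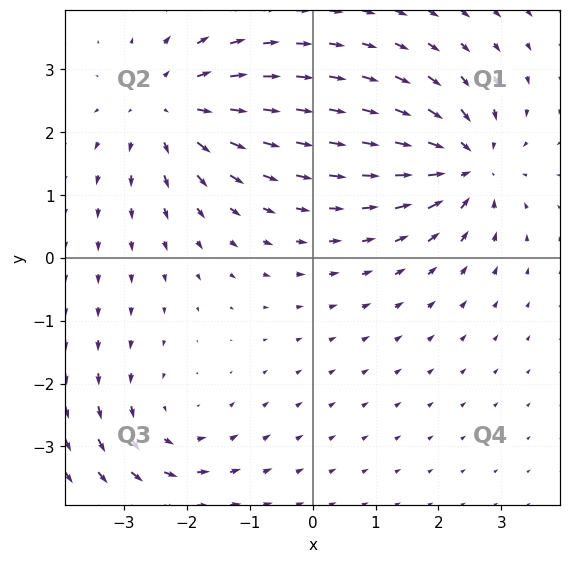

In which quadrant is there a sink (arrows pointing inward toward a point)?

The sink sits at approximately (2.5, 1.5), which lies in quadrant Q1. The divergence there is about -6, negative as expected for a sink.

Q1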